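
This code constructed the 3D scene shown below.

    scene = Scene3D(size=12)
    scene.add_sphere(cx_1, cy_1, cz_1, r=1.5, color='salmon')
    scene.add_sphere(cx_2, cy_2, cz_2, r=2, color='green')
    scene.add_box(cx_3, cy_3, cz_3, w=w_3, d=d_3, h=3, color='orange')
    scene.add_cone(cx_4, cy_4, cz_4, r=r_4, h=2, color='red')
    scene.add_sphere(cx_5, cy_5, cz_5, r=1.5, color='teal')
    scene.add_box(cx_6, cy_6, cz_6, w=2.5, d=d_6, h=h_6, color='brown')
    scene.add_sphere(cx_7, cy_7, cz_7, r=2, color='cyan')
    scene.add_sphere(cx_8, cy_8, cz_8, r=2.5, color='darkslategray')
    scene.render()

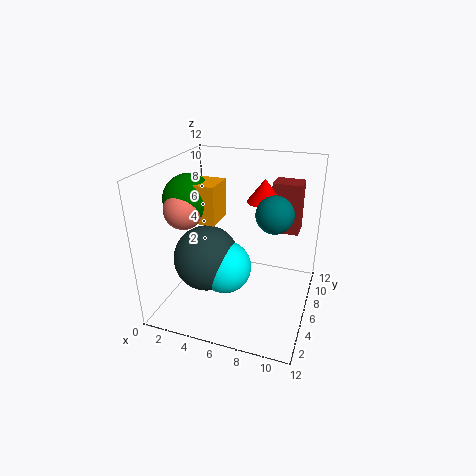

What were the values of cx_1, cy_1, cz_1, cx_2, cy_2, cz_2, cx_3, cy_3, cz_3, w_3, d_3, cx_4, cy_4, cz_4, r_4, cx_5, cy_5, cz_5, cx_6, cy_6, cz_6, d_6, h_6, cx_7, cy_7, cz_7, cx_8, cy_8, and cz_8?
cx_1 = 2.5; cy_1 = 3.5; cz_1 = 9; cx_2 = 2.5; cy_2 = 4.5; cz_2 = 9.5; cx_3 = 2.5; cy_3 = 3.5; cz_3 = 8; w_3 = 2.5; d_3 = 2.5; cx_4 = 7.5; cy_4 = 8.5; cz_4 = 8.5; r_4 = 1.5; cx_5 = 9; cy_5 = 6; cz_5 = 8.5; cx_6 = 8; cy_6 = 9; cz_6 = 5.5; d_6 = 2; h_6 = 4.5; cx_7 = 6; cy_7 = 3; cz_7 = 5; cx_8 = 4.5; cy_8 = 3; cz_8 = 5.5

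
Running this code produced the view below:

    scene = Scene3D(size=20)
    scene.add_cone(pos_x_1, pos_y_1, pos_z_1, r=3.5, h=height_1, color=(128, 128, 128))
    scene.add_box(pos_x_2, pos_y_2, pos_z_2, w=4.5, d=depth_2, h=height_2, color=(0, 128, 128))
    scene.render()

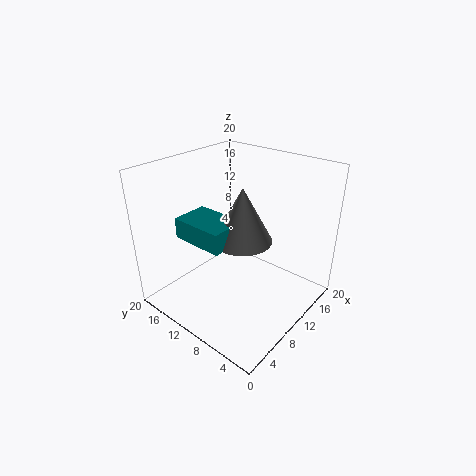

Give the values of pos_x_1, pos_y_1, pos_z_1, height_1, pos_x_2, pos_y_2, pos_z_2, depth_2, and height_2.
pos_x_1 = 6; pos_y_1 = 6; pos_z_1 = 13; height_1 = 6.5; pos_x_2 = 1.5; pos_y_2 = 6; pos_z_2 = 13; depth_2 = 6.5; height_2 = 2.5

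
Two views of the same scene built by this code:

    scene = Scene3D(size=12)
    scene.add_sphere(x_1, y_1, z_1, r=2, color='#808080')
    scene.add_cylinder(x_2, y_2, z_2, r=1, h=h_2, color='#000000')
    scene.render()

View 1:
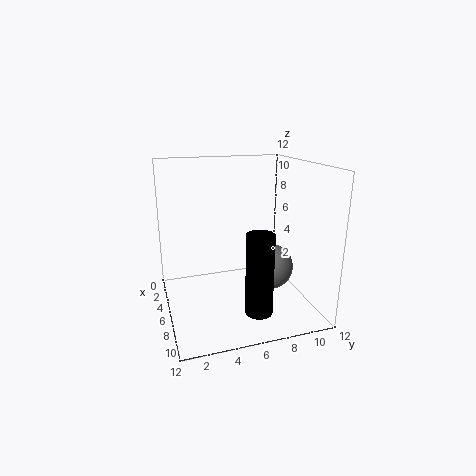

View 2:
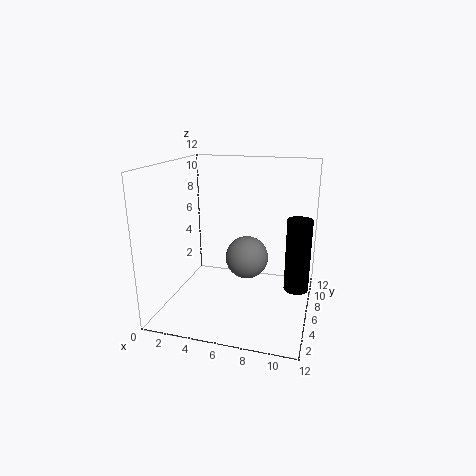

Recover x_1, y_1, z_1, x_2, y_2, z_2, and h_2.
x_1 = 6
y_1 = 9
z_1 = 3
x_2 = 11
y_2 = 6
z_2 = 2
h_2 = 6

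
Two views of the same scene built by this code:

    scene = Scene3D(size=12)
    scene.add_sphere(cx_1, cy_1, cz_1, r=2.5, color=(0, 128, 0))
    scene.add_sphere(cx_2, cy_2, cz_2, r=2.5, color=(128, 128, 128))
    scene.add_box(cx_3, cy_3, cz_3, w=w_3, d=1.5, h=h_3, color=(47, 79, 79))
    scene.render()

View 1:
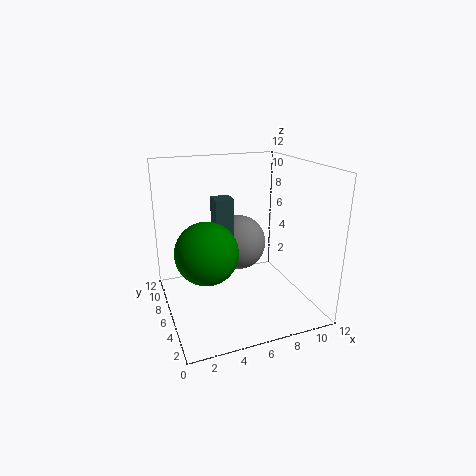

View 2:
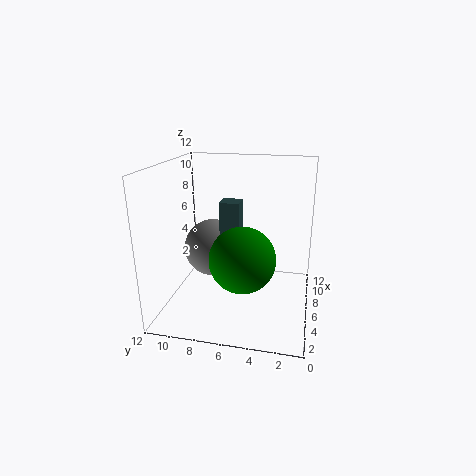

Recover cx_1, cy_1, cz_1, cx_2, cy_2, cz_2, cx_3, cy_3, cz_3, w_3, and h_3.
cx_1 = 3
cy_1 = 5
cz_1 = 5.5
cx_2 = 7
cy_2 = 8.5
cz_2 = 4.5
cx_3 = 4
cy_3 = 5.5
cz_3 = 6
w_3 = 1.5
h_3 = 3.5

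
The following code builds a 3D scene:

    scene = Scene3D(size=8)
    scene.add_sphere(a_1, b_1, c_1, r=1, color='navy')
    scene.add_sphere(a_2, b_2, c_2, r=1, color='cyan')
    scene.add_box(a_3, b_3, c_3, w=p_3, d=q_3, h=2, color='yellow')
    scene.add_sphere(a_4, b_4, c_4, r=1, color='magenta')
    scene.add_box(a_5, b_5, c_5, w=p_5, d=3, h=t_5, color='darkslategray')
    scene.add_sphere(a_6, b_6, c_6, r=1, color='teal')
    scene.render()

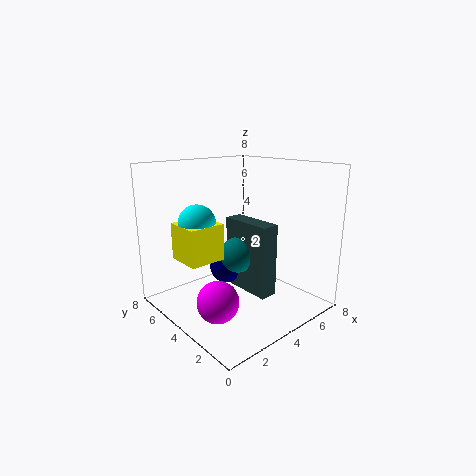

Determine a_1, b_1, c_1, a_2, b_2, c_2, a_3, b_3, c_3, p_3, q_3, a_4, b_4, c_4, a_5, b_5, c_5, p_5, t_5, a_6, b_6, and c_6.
a_1 = 4; b_1 = 5; c_1 = 2; a_2 = 2; b_2 = 5; c_2 = 5; a_3 = 1; b_3 = 4; c_3 = 3; p_3 = 2; q_3 = 2; a_4 = 1; b_4 = 2; c_4 = 2; a_5 = 4; b_5 = 2; c_5 = 1; p_5 = 1; t_5 = 4; a_6 = 4; b_6 = 4; c_6 = 3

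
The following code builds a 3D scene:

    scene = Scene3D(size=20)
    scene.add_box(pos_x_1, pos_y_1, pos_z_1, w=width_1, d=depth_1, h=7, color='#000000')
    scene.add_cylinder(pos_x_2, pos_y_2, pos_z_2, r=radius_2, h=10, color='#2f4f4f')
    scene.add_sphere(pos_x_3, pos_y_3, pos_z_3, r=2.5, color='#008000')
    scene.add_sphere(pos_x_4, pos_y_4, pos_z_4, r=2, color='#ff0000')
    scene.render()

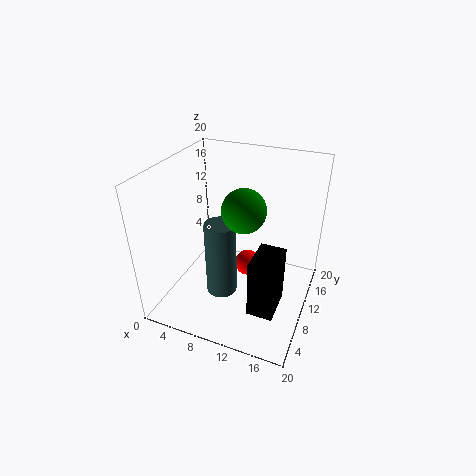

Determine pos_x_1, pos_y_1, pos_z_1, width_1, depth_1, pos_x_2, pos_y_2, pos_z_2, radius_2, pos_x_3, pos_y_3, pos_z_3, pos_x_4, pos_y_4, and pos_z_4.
pos_x_1 = 15
pos_y_1 = 0.5
pos_z_1 = 6.5
width_1 = 3
depth_1 = 4.5
pos_x_2 = 9.5
pos_y_2 = 5.5
pos_z_2 = 4.5
radius_2 = 2
pos_x_3 = 13
pos_y_3 = 4.5
pos_z_3 = 17.5
pos_x_4 = 10
pos_y_4 = 14
pos_z_4 = 3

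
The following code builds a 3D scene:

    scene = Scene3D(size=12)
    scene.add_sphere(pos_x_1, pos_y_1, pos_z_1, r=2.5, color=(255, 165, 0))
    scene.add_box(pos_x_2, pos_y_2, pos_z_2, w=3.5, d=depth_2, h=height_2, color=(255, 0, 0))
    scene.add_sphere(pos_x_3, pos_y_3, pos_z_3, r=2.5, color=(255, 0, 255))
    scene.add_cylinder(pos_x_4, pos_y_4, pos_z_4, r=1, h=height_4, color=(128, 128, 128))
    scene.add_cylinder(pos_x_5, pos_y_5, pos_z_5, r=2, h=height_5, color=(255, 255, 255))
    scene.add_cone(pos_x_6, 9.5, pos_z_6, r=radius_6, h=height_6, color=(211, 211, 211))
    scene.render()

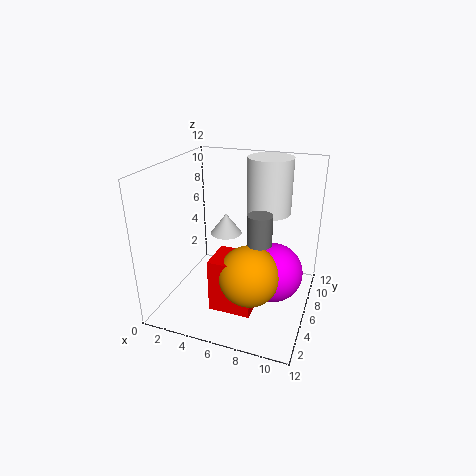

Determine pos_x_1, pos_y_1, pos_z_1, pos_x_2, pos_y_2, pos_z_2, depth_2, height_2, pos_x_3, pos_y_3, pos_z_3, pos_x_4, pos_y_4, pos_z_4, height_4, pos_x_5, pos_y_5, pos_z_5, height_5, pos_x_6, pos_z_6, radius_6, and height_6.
pos_x_1 = 7.5, pos_y_1 = 4.5, pos_z_1 = 3.5, pos_x_2 = 4.5, pos_y_2 = 3, pos_z_2 = 0.5, depth_2 = 3, height_2 = 4.5, pos_x_3 = 9, pos_y_3 = 6.5, pos_z_3 = 3, pos_x_4 = 8, pos_y_4 = 5.5, pos_z_4 = 6, height_4 = 2.5, pos_x_5 = 7.5, pos_y_5 = 10, pos_z_5 = 7, height_5 = 5, pos_x_6 = 3.5, pos_z_6 = 4.5, radius_6 = 1.5, height_6 = 2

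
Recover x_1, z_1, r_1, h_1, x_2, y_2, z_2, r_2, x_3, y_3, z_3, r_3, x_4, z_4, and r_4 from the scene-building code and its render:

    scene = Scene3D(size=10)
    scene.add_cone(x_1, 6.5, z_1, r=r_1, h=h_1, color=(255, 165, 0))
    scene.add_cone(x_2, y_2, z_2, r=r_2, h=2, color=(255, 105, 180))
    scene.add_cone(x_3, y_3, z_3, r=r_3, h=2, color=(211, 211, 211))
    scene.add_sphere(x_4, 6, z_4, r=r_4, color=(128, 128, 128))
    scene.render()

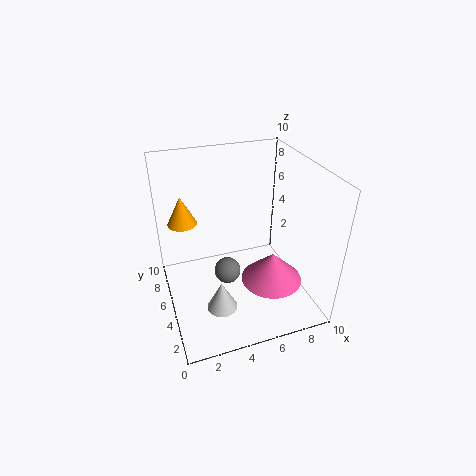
x_1 = 1.5; z_1 = 6; r_1 = 1; h_1 = 2; x_2 = 6.5; y_2 = 2.5; z_2 = 3; r_2 = 2; x_3 = 3; y_3 = 2.5; z_3 = 1.5; r_3 = 1; x_4 = 4.5; z_4 = 1.5; r_4 = 1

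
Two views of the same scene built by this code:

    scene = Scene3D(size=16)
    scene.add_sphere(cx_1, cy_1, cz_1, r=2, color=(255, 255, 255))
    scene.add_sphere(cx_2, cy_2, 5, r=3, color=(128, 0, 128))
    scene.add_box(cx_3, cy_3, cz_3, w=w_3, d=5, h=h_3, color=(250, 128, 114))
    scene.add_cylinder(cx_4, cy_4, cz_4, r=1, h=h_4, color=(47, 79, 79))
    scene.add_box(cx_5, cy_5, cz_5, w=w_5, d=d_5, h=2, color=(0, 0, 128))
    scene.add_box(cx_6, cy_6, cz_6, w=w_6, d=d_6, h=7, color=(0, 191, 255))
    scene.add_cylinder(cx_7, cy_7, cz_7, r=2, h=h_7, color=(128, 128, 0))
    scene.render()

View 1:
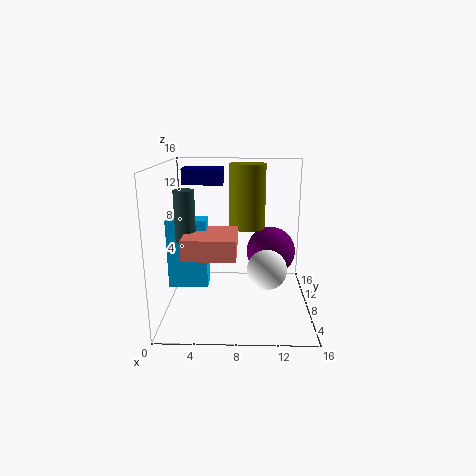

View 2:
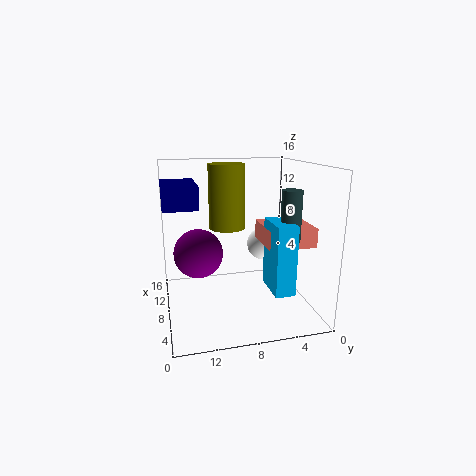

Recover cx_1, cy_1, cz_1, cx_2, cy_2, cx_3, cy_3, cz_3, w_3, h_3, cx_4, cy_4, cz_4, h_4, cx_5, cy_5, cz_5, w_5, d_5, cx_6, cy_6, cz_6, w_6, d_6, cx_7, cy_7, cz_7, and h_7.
cx_1 = 11, cy_1 = 4, cz_1 = 6, cx_2 = 12, cy_2 = 12, cx_3 = 3, cy_3 = 1, cz_3 = 8, w_3 = 5, h_3 = 2, cx_4 = 3, cy_4 = 4, cz_4 = 9, h_4 = 5, cx_5 = 1, cy_5 = 13, cz_5 = 13, w_5 = 5, d_5 = 3, cx_6 = 1, cy_6 = 4, cz_6 = 4, w_6 = 4, d_6 = 2, cx_7 = 9, cy_7 = 9, cz_7 = 9, h_7 = 7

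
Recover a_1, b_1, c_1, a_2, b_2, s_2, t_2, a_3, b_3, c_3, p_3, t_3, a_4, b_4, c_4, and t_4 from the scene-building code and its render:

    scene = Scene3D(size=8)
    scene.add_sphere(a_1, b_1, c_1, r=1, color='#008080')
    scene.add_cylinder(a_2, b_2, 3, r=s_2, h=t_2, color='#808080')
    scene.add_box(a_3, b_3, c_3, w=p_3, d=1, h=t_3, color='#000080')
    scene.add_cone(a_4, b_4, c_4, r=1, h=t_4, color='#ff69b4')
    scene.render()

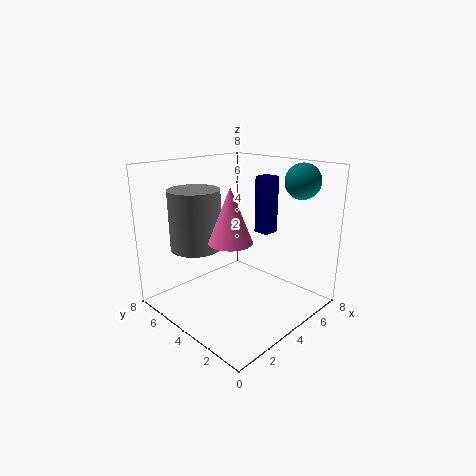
a_1 = 7; b_1 = 2; c_1 = 7; a_2 = 3; b_2 = 6.5; s_2 = 1.5; t_2 = 3.5; a_3 = 6.5; b_3 = 4; c_3 = 3.5; p_3 = 1; t_3 = 3.5; a_4 = 1.5; b_4 = 2; c_4 = 5; t_4 = 2.5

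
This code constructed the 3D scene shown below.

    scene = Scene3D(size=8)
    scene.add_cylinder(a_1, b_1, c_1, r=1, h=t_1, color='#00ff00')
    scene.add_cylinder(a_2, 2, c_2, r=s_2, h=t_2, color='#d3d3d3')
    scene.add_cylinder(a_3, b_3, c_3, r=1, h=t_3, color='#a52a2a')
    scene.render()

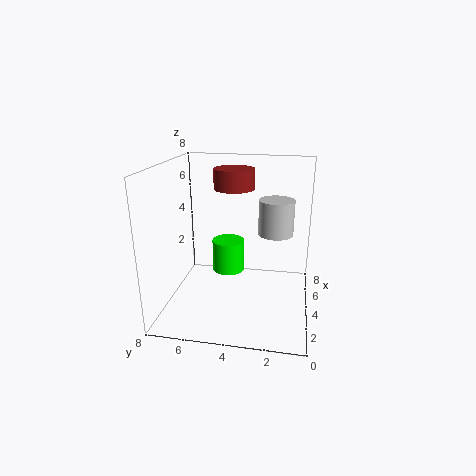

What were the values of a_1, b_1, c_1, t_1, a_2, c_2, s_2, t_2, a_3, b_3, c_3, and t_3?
a_1 = 6
b_1 = 5
c_1 = 1
t_1 = 2
a_2 = 5
c_2 = 4
s_2 = 1
t_2 = 2
a_3 = 3
b_3 = 4
c_3 = 7
t_3 = 1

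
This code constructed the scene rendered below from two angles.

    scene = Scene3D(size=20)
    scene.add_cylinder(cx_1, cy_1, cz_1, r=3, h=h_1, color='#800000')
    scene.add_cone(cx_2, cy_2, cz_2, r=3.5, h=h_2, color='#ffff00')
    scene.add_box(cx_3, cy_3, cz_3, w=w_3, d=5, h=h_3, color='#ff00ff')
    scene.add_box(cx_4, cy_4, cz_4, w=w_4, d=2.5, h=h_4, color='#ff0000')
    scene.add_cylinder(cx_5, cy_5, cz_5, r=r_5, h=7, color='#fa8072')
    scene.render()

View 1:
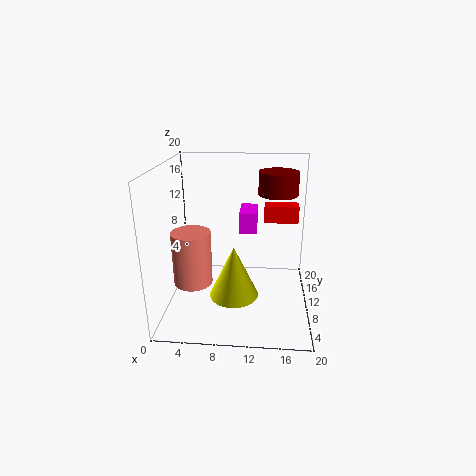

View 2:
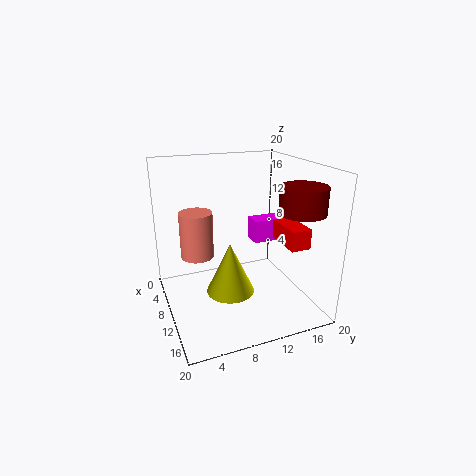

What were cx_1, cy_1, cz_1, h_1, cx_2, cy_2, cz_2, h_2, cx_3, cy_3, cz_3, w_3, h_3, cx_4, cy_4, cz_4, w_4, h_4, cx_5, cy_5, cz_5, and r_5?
cx_1 = 15.5, cy_1 = 16.5, cz_1 = 14.5, h_1 = 3.5, cx_2 = 9.5, cy_2 = 9, cz_2 = 1.5, h_2 = 7.5, cx_3 = 10, cy_3 = 11.5, cz_3 = 10, w_3 = 2.5, h_3 = 3, cx_4 = 13.5, cy_4 = 13.5, cz_4 = 11, w_4 = 5, h_4 = 2.5, cx_5 = 4.5, cy_5 = 5.5, cz_5 = 5.5, r_5 = 2.5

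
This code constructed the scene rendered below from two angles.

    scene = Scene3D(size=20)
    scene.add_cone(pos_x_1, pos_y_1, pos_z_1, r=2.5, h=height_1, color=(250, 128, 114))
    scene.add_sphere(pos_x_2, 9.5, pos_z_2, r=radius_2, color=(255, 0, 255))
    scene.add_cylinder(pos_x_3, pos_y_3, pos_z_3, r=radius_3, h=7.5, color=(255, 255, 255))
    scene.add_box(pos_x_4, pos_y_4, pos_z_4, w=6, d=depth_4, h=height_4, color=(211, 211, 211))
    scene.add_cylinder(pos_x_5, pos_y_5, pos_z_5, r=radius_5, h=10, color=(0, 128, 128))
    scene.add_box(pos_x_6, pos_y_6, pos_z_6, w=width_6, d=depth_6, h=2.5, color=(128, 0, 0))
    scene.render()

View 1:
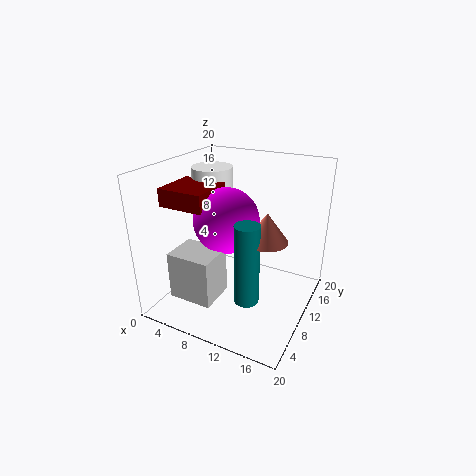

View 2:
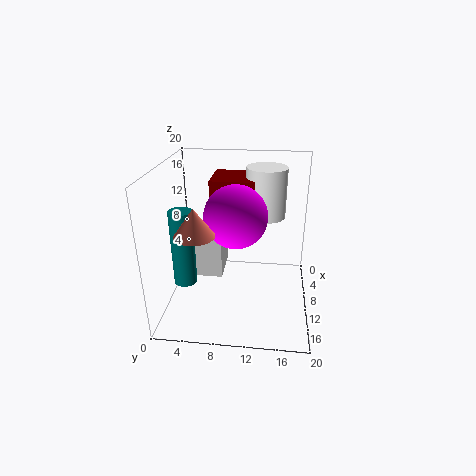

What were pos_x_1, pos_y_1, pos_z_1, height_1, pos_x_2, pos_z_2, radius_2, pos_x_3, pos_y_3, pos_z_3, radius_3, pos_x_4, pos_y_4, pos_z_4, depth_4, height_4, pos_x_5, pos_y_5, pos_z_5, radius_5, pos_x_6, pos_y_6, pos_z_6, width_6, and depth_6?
pos_x_1 = 16
pos_y_1 = 5.5
pos_z_1 = 13
height_1 = 3.5
pos_x_2 = 8.5
pos_z_2 = 12.5
radius_2 = 4.5
pos_x_3 = 4
pos_y_3 = 13.5
pos_z_3 = 11
radius_3 = 3
pos_x_4 = 3.5
pos_y_4 = 2.5
pos_z_4 = 3
depth_4 = 5
height_4 = 6.5
pos_x_5 = 14.5
pos_y_5 = 3.5
pos_z_5 = 5.5
radius_5 = 1.5
pos_x_6 = 0.5
pos_y_6 = 5.5
pos_z_6 = 14.5
width_6 = 6.5
depth_6 = 6.5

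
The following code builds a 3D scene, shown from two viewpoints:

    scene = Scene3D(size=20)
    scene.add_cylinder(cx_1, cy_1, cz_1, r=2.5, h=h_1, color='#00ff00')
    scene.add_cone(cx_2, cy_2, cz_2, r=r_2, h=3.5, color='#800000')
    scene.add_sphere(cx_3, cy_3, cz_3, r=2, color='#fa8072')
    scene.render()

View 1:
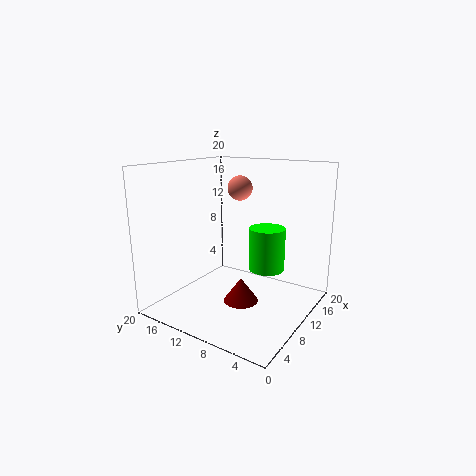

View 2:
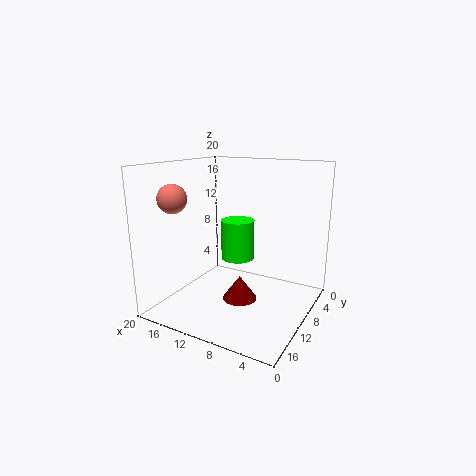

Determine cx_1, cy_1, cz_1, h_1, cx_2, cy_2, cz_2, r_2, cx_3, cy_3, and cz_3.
cx_1 = 12, cy_1 = 6.5, cz_1 = 5.5, h_1 = 6, cx_2 = 10, cy_2 = 9.5, cz_2 = 0.5, r_2 = 2.5, cx_3 = 17.5, cy_3 = 14.5, cz_3 = 15.5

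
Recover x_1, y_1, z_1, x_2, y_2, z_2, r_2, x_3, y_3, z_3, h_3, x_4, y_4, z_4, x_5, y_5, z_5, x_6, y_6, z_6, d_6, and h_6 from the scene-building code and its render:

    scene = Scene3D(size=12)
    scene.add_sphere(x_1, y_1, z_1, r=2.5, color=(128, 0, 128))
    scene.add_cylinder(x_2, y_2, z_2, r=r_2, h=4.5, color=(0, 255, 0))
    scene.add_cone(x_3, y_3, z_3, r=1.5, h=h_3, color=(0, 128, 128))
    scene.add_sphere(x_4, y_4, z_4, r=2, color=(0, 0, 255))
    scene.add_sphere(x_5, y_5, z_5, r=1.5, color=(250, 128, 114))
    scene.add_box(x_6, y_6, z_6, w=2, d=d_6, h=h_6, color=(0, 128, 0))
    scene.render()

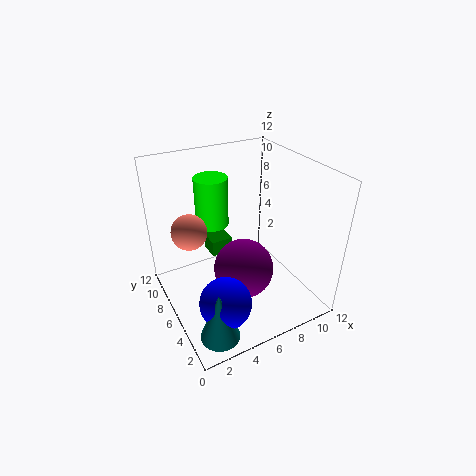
x_1 = 6, y_1 = 5, z_1 = 3.5, x_2 = 5.5, y_2 = 10, z_2 = 5.5, r_2 = 1.5, x_3 = 2, y_3 = 1.5, z_3 = 1, h_3 = 4, x_4 = 3, y_4 = 2.5, z_4 = 3, x_5 = 2.5, y_5 = 8, z_5 = 6.5, x_6 = 5, y_6 = 9, z_6 = 2.5, d_6 = 2, h_6 = 1.5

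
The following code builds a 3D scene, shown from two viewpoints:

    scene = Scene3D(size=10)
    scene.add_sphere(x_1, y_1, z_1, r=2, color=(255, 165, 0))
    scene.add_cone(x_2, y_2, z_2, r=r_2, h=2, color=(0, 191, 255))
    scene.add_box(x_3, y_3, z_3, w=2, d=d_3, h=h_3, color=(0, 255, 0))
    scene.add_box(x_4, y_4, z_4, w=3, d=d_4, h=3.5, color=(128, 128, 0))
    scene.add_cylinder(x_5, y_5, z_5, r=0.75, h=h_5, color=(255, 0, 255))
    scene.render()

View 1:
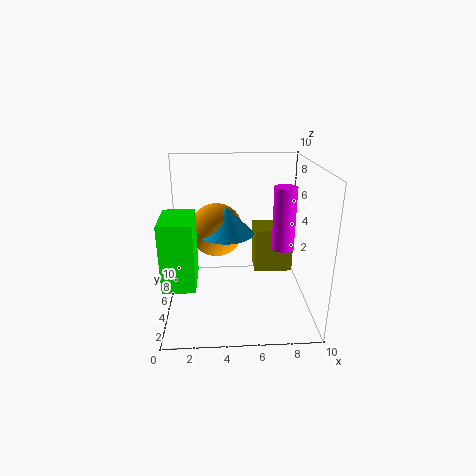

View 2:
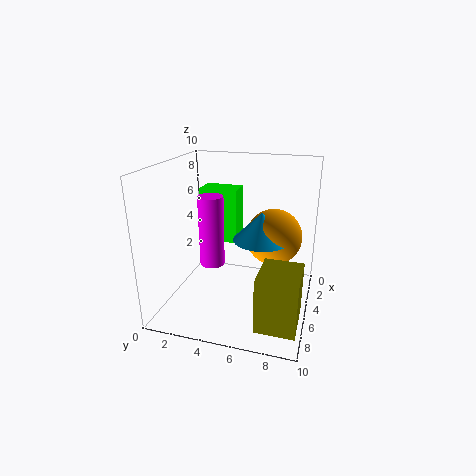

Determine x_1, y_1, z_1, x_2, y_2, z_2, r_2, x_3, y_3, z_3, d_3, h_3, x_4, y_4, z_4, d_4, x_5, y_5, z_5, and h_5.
x_1 = 3.5, y_1 = 7.25, z_1 = 4.75, x_2 = 4.25, y_2 = 6.5, z_2 = 4.75, r_2 = 2, x_3 = 0.25, y_3 = 1, z_3 = 3.25, d_3 = 3, h_3 = 4.25, x_4 = 6.5, y_4 = 7.25, z_4 = 1, d_4 = 2.5, x_5 = 8, y_5 = 4.25, z_5 = 4.5, h_5 = 4.25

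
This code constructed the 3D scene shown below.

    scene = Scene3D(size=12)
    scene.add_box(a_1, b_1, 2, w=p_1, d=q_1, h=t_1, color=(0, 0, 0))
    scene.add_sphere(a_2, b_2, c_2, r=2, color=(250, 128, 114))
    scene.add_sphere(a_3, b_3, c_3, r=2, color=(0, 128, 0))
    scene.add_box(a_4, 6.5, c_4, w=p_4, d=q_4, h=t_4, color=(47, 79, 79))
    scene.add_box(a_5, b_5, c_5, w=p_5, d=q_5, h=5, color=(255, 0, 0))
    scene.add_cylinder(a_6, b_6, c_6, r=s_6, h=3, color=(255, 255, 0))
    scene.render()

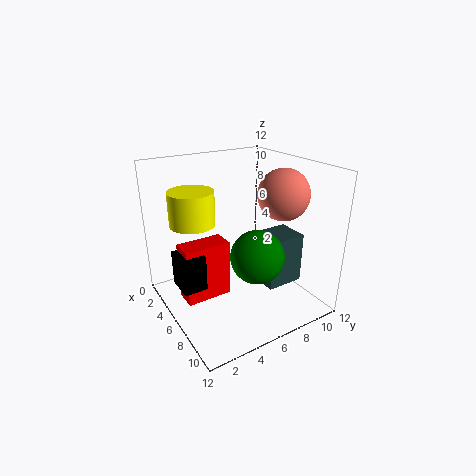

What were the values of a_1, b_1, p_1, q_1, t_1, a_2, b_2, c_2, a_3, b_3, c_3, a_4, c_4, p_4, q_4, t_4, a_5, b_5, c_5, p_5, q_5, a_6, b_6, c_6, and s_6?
a_1 = 3.5
b_1 = 1
p_1 = 2.5
q_1 = 2
t_1 = 3
a_2 = 8.5
b_2 = 8.5
c_2 = 10
a_3 = 9.5
b_3 = 5.5
c_3 = 6
a_4 = 7.5
c_4 = 3
p_4 = 2.5
q_4 = 3
t_4 = 4
a_5 = 3.5
b_5 = 1.5
c_5 = 0.5
p_5 = 2
q_5 = 4
a_6 = 2.5
b_6 = 3.5
c_6 = 6.5
s_6 = 2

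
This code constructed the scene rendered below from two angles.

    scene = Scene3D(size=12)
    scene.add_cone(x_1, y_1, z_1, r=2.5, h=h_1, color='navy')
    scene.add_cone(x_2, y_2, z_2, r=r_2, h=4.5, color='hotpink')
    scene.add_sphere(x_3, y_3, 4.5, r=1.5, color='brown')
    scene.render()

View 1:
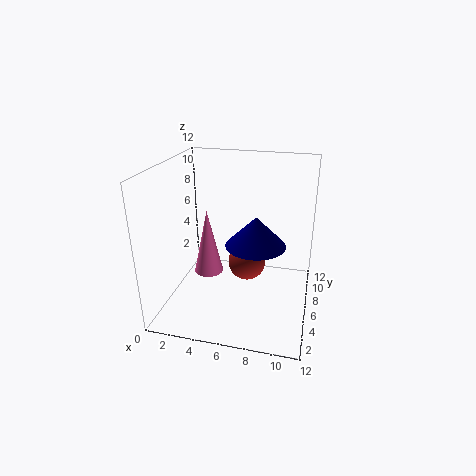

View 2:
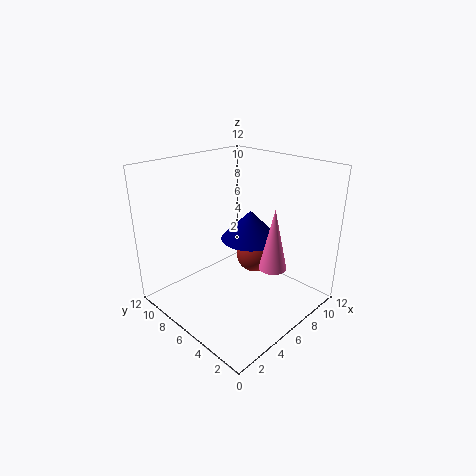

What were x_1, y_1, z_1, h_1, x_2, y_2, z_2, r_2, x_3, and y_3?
x_1 = 7.5
y_1 = 6
z_1 = 5.5
h_1 = 2.5
x_2 = 5
y_2 = 1.5
z_2 = 5.5
r_2 = 1
x_3 = 7
y_3 = 5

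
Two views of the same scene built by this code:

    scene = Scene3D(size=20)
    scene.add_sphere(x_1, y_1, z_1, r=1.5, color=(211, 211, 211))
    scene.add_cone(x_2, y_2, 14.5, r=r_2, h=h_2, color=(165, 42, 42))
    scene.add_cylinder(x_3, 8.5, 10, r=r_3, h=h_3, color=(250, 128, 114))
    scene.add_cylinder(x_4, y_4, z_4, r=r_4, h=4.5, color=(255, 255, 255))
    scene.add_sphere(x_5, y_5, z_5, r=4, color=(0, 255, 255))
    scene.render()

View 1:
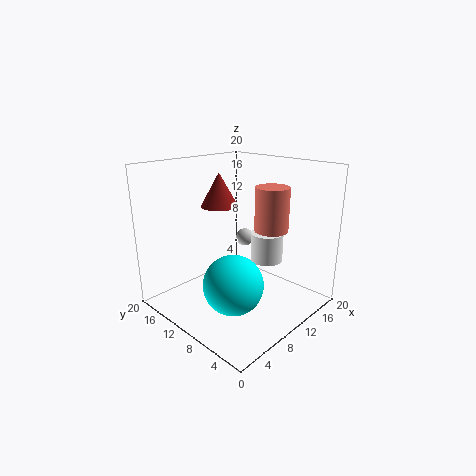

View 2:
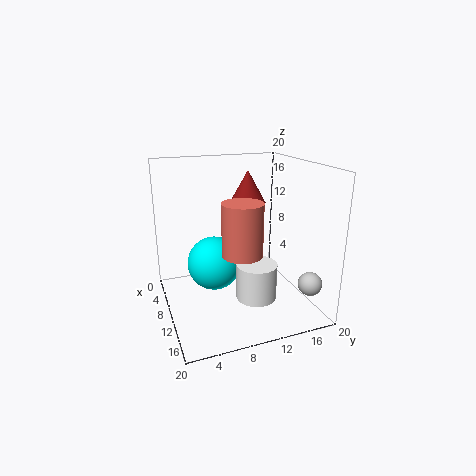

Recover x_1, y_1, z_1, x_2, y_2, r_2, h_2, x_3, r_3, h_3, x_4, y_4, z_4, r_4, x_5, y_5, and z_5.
x_1 = 18.5
y_1 = 16.5
z_1 = 6
x_2 = 8.5
y_2 = 12
r_2 = 2.5
h_2 = 4.5
x_3 = 15.5
r_3 = 2.5
h_3 = 6.5
x_4 = 16.5
y_4 = 10
z_4 = 4.5
r_4 = 2.5
x_5 = 6.5
y_5 = 7.5
z_5 = 5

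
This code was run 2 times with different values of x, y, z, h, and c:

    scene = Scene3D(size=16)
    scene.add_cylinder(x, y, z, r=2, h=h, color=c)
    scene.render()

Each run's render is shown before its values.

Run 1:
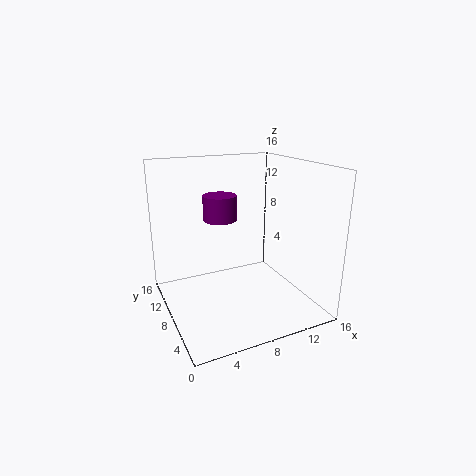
x = 7.5
y = 12
z = 9
h = 3
c = 'purple'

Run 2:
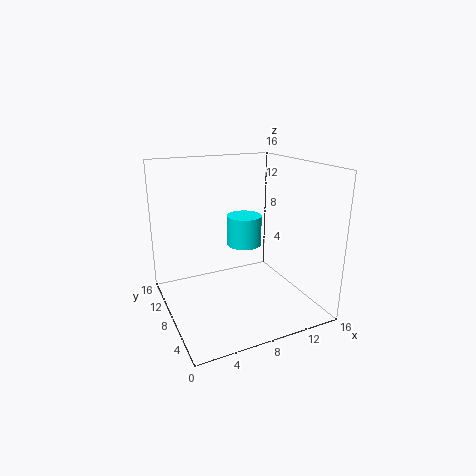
x = 9.5
y = 9.5
z = 6.5
h = 3.5
c = 'cyan'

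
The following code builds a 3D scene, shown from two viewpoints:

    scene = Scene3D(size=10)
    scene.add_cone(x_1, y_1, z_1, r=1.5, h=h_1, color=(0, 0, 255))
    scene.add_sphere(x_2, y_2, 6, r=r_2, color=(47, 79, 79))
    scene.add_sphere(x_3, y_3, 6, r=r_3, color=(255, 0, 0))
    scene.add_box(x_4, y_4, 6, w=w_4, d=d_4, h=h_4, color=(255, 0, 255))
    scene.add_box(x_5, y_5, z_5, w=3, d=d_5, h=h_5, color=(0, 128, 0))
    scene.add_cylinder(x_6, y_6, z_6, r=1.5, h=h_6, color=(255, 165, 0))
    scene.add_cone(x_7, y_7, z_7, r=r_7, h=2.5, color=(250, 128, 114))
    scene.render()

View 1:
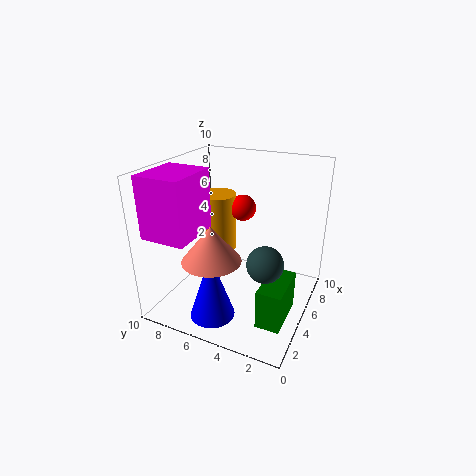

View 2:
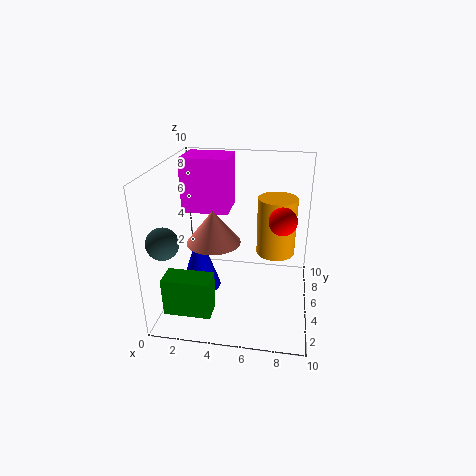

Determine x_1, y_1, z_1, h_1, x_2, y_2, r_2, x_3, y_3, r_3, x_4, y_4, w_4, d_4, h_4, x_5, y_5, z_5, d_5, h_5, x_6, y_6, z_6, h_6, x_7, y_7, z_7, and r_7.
x_1 = 2; y_1 = 5.5; z_1 = 0.5; h_1 = 4.5; x_2 = 1; y_2 = 1.5; r_2 = 1; x_3 = 8; y_3 = 6; r_3 = 1; x_4 = 0.5; y_4 = 6.5; w_4 = 3.5; d_4 = 3; h_4 = 4; x_5 = 1; y_5 = 0.5; z_5 = 1.5; d_5 = 1.5; h_5 = 2.5; x_6 = 7.5; y_6 = 8; z_6 = 2.5; h_6 = 4.5; x_7 = 3; y_7 = 6; z_7 = 4; r_7 = 2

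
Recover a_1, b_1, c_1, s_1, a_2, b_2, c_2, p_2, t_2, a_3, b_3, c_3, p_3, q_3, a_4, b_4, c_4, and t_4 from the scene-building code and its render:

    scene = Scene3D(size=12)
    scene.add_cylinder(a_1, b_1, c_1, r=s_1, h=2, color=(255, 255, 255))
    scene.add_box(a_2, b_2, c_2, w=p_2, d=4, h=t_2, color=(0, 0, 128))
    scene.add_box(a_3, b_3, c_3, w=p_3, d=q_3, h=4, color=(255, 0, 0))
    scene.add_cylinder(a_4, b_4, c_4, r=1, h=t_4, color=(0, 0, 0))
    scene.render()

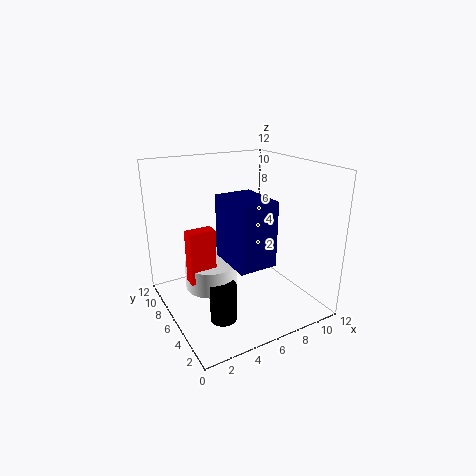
a_1 = 3; b_1 = 5; c_1 = 3; s_1 = 2; a_2 = 4; b_2 = 2; c_2 = 5; p_2 = 3; t_2 = 5; a_3 = 1; b_3 = 4; c_3 = 4; p_3 = 2; q_3 = 1; a_4 = 3; b_4 = 3; c_4 = 1; t_4 = 3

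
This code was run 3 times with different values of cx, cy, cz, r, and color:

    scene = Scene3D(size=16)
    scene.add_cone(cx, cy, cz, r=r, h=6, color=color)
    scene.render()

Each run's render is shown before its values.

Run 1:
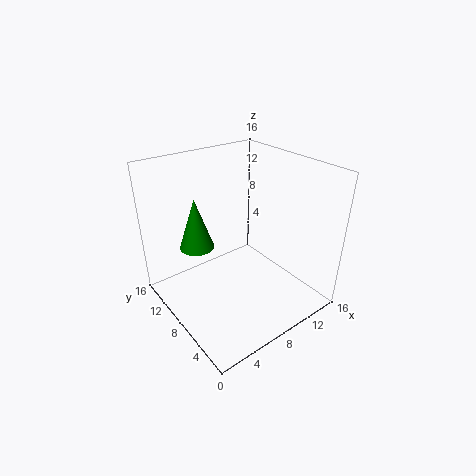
cx = 5; cy = 12; cz = 6; r = 2; color = 'green'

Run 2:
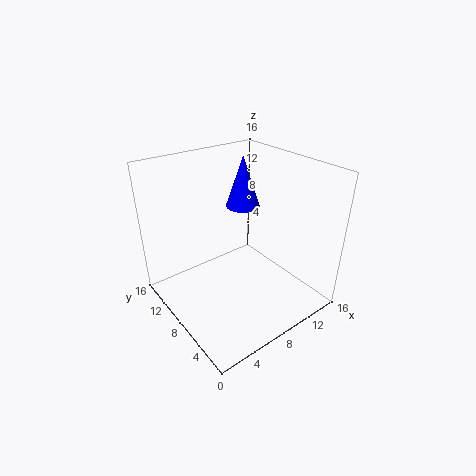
cx = 11; cy = 11; cz = 10; r = 2; color = 'blue'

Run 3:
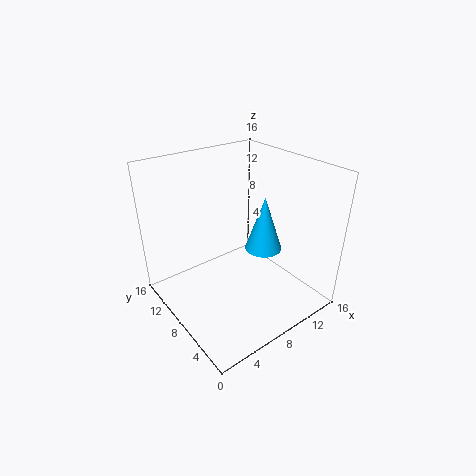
cx = 10; cy = 6; cz = 7; r = 2; color = 'deepskyblue'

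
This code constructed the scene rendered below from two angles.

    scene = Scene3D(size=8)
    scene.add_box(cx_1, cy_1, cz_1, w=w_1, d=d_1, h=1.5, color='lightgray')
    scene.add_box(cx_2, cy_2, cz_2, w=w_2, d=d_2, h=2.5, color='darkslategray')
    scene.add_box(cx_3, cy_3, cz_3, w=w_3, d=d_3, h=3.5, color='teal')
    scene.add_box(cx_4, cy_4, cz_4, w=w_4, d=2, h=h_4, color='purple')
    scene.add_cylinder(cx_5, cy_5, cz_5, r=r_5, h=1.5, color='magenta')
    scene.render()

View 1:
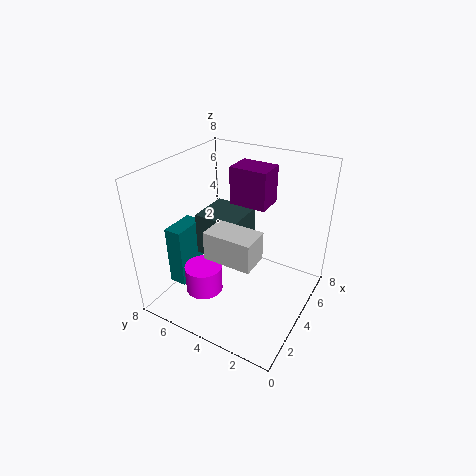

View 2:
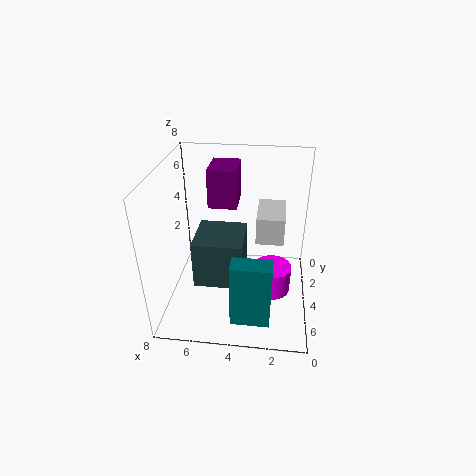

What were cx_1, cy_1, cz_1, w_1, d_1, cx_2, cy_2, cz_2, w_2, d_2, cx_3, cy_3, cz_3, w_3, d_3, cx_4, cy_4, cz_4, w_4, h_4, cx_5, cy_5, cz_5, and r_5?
cx_1 = 1.5; cy_1 = 2; cz_1 = 4; w_1 = 1.5; d_1 = 2.5; cx_2 = 3.5; cy_2 = 4; cz_2 = 2.5; w_2 = 2.5; d_2 = 2.5; cx_3 = 2; cy_3 = 6.5; cz_3 = 1; w_3 = 2; d_3 = 1; cx_4 = 4; cy_4 = 2.5; cz_4 = 6; w_4 = 1.5; h_4 = 2; cx_5 = 2; cy_5 = 5; cz_5 = 1.5; r_5 = 1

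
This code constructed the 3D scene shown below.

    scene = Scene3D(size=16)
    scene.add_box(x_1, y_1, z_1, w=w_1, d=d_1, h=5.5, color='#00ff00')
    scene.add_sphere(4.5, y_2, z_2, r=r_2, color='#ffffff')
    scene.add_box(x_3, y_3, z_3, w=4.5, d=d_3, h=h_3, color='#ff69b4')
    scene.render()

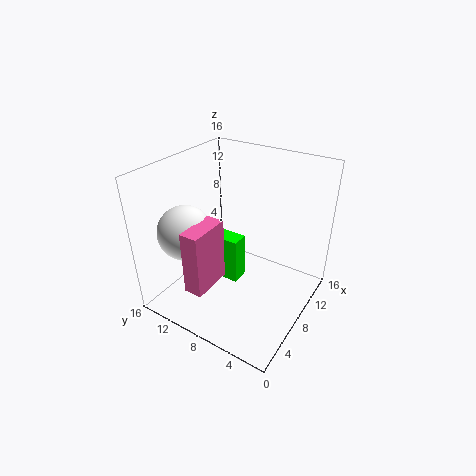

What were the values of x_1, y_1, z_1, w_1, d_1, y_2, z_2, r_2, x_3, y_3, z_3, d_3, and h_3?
x_1 = 7.5, y_1 = 8, z_1 = 2, w_1 = 2, d_1 = 4.5, y_2 = 12.5, z_2 = 9, r_2 = 3, x_3 = 1.5, y_3 = 8.5, z_3 = 4, d_3 = 2, h_3 = 7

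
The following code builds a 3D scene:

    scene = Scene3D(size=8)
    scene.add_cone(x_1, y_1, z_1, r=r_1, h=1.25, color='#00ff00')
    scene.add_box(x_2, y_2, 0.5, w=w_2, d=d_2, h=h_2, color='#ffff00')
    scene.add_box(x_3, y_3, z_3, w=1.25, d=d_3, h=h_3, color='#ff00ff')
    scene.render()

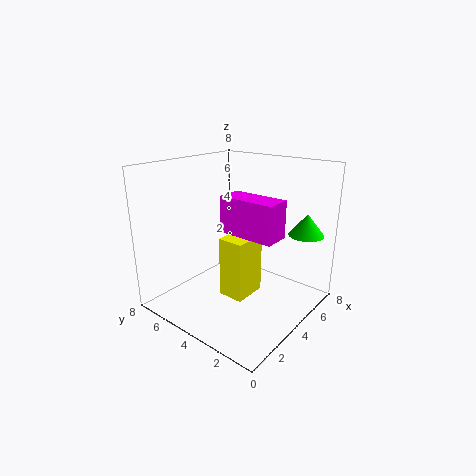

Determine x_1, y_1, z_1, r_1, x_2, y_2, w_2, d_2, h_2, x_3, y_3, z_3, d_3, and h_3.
x_1 = 6.75, y_1 = 1.25, z_1 = 4, r_1 = 1, x_2 = 3.25, y_2 = 3.25, w_2 = 2, d_2 = 1.5, h_2 = 3.5, x_3 = 1.75, y_3 = 0.5, z_3 = 5.25, d_3 = 2.75, h_3 = 1.75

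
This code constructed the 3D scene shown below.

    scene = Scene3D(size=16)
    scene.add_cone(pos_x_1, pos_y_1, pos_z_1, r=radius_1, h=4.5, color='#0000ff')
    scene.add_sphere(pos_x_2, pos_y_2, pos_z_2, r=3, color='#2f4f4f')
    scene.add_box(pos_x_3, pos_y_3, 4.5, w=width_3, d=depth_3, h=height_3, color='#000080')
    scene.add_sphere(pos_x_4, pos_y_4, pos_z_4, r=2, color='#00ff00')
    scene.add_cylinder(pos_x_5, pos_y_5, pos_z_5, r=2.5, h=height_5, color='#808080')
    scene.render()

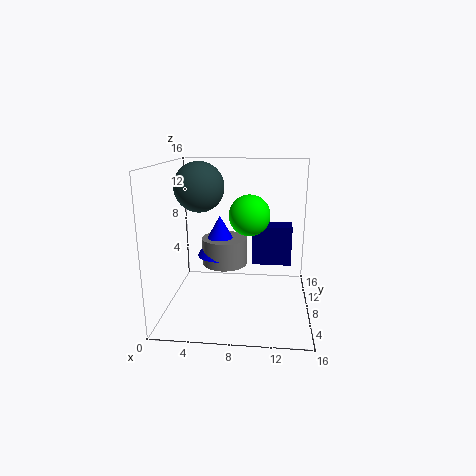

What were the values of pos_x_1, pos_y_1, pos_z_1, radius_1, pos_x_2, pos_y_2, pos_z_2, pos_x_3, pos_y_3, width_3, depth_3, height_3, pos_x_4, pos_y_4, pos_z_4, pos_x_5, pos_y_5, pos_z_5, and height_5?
pos_x_1 = 6; pos_y_1 = 8; pos_z_1 = 6; radius_1 = 2.5; pos_x_2 = 3; pos_y_2 = 11.5; pos_z_2 = 13; pos_x_3 = 9.5; pos_y_3 = 9; width_3 = 4.5; depth_3 = 2.5; height_3 = 4.5; pos_x_4 = 9.5; pos_y_4 = 4.5; pos_z_4 = 11.5; pos_x_5 = 6.5; pos_y_5 = 8; pos_z_5 = 5; height_5 = 3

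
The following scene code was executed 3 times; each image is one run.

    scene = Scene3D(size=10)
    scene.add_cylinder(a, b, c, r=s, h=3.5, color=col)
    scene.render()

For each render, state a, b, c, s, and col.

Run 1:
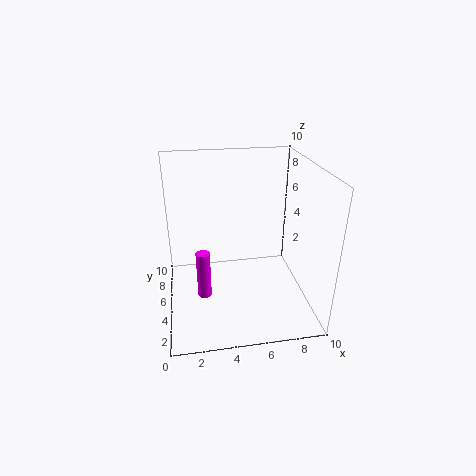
a = 2.5; b = 5; c = 0.5; s = 0.5; col = 'magenta'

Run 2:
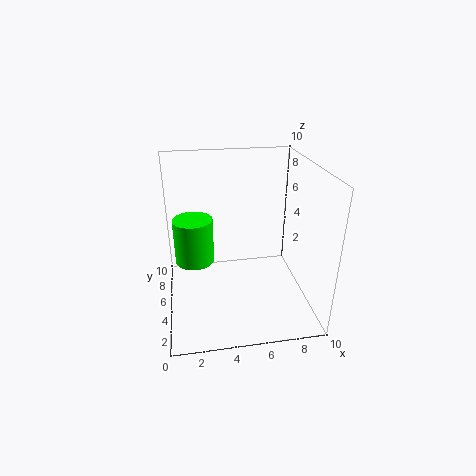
a = 2; b = 7.5; c = 2; s = 1.5; col = 'lime'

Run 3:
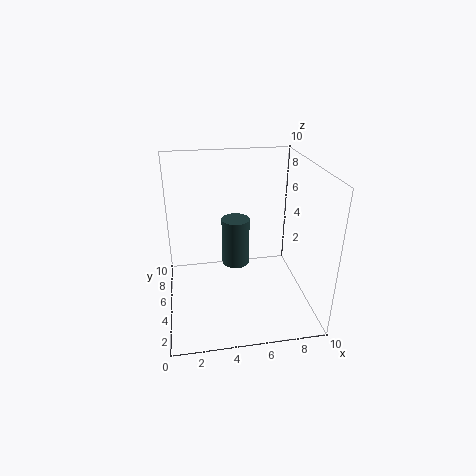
a = 5; b = 6; c = 2.5; s = 1; col = 'darkslategray'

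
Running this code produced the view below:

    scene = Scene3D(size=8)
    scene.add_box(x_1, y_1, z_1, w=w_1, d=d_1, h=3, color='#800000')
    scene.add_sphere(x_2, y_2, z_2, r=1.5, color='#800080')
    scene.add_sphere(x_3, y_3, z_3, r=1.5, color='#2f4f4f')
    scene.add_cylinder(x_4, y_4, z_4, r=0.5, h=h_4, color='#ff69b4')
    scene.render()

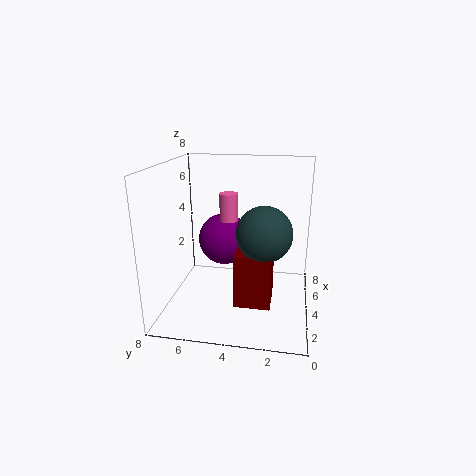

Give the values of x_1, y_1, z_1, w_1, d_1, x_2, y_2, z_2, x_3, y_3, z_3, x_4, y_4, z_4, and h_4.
x_1 = 2.5
y_1 = 2
z_1 = 0.5
w_1 = 2
d_1 = 2
x_2 = 5
y_2 = 5
z_2 = 3.5
x_3 = 3.5
y_3 = 2.5
z_3 = 4.5
x_4 = 4
y_4 = 4.5
z_4 = 5
h_4 = 1.5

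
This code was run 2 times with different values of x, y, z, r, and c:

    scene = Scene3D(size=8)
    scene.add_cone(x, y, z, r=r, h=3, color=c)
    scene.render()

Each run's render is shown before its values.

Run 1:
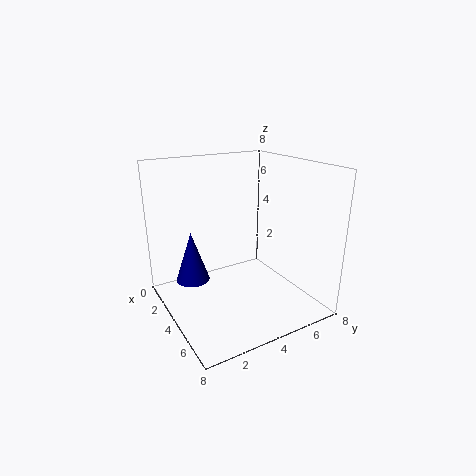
x = 2; y = 2; z = 1; r = 1; c = 'navy'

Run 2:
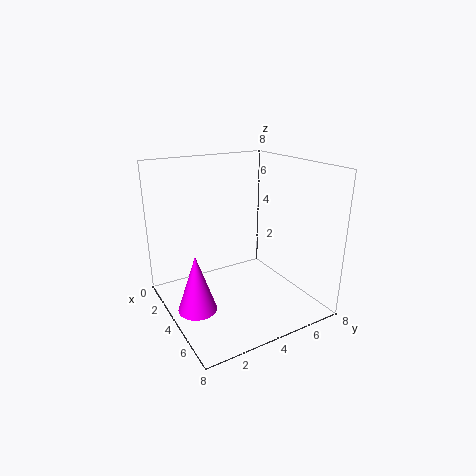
x = 5; y = 1; z = 1; r = 1; c = 'magenta'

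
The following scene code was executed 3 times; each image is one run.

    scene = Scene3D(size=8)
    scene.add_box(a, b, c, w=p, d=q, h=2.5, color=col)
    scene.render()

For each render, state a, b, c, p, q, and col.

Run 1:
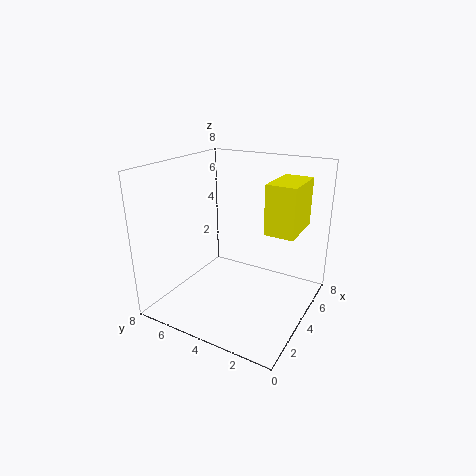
a = 3
b = 0.5
c = 5
p = 2.5
q = 1.5
col = 'yellow'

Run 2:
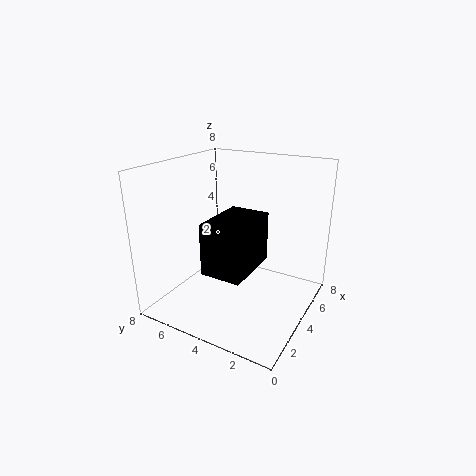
a = 0.5
b = 2
c = 3.5
p = 3
q = 2
col = 'black'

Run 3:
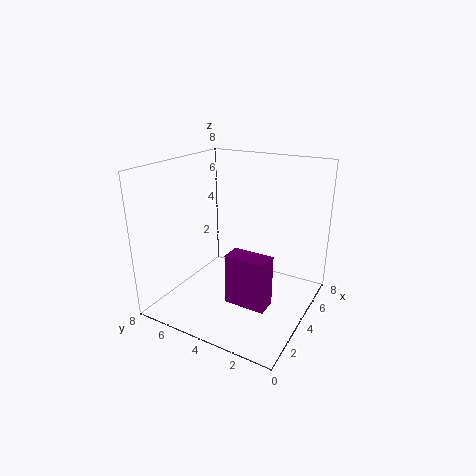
a = 1
b = 1
c = 2
p = 1
q = 2
col = 'purple'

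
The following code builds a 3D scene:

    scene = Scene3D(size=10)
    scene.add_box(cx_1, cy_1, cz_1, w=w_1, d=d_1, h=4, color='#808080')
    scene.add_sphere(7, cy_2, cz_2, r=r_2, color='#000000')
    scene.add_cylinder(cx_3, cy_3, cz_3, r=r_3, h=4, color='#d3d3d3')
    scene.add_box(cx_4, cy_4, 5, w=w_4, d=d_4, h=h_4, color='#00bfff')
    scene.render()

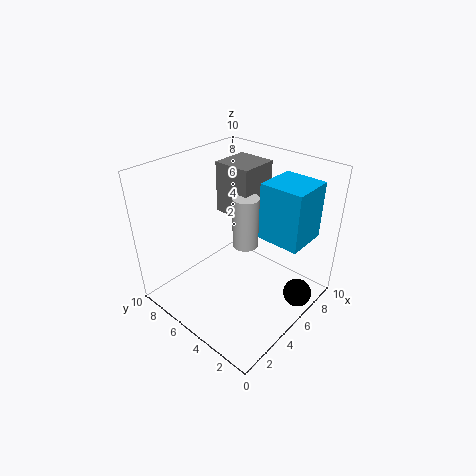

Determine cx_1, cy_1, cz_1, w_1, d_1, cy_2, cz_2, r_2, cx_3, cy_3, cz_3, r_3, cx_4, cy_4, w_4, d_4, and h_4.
cx_1 = 7
cy_1 = 6
cz_1 = 5
w_1 = 3
d_1 = 3
cy_2 = 1
cz_2 = 1
r_2 = 1
cx_3 = 7
cy_3 = 6
cz_3 = 3
r_3 = 1
cx_4 = 6
cy_4 = 1
w_4 = 3
d_4 = 3
h_4 = 4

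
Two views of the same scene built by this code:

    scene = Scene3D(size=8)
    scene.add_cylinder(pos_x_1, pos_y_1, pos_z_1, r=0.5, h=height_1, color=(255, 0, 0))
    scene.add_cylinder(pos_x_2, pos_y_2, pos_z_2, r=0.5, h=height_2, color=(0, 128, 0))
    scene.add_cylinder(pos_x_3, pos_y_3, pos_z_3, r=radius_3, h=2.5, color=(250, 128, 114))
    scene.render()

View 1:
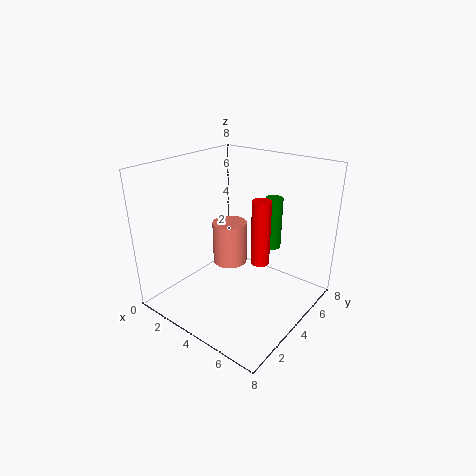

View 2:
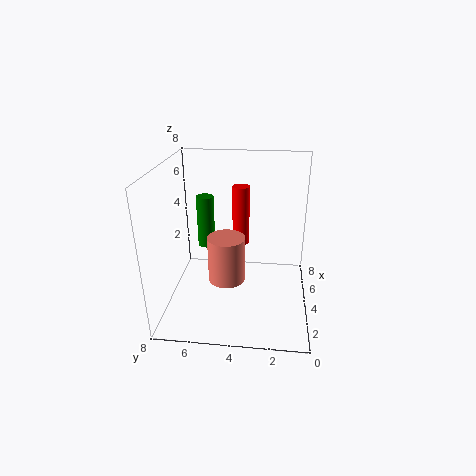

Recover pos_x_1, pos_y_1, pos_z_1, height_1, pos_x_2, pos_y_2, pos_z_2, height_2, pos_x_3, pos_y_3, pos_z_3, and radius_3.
pos_x_1 = 5.5; pos_y_1 = 4; pos_z_1 = 3; height_1 = 3.5; pos_x_2 = 5; pos_y_2 = 6; pos_z_2 = 3; height_2 = 3; pos_x_3 = 3; pos_y_3 = 4.5; pos_z_3 = 2; radius_3 = 1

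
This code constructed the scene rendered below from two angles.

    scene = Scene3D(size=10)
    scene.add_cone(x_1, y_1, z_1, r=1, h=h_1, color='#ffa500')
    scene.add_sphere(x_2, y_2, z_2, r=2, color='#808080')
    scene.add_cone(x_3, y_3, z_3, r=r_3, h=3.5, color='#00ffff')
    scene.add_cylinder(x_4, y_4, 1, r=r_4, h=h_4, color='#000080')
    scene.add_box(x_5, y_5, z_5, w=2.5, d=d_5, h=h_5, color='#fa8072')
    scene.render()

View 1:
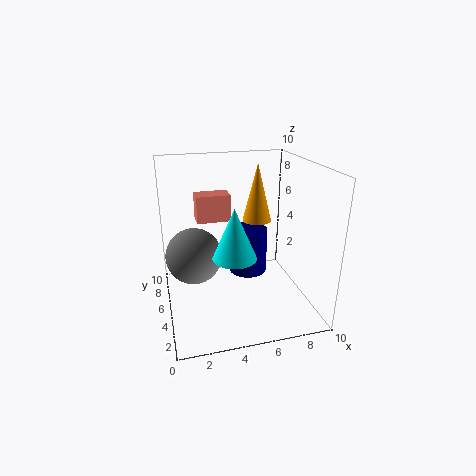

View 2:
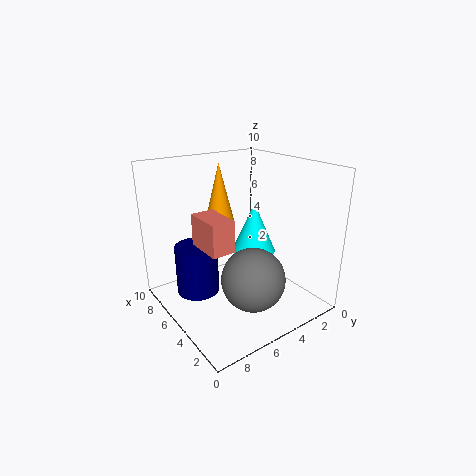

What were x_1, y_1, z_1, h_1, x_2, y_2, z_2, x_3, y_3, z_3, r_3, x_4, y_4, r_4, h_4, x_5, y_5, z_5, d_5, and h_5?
x_1 = 6.5
y_1 = 5.5
z_1 = 6
h_1 = 4
x_2 = 2
y_2 = 6
z_2 = 3.5
x_3 = 4.5
y_3 = 4
z_3 = 4
r_3 = 1.5
x_4 = 6.5
y_4 = 7.5
r_4 = 1.5
h_4 = 3.5
x_5 = 2.5
y_5 = 7
z_5 = 5.5
d_5 = 1.5
h_5 = 2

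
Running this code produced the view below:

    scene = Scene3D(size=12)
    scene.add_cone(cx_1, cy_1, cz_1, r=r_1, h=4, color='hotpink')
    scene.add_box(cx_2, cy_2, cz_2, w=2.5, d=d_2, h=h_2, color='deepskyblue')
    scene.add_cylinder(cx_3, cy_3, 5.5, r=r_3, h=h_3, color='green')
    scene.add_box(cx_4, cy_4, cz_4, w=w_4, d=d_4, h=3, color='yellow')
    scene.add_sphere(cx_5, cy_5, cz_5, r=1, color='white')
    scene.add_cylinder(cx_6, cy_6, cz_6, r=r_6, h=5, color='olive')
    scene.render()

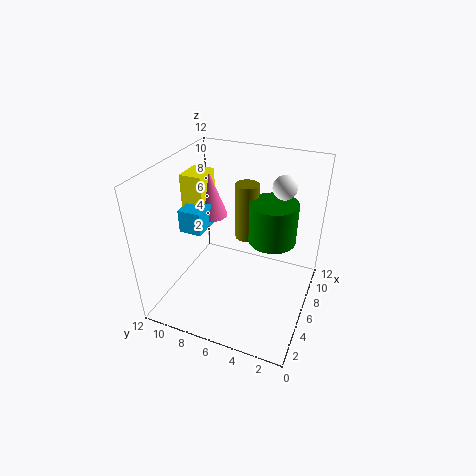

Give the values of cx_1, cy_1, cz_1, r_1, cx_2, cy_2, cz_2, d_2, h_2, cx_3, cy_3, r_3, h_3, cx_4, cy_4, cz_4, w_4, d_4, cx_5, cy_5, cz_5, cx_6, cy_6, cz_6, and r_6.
cx_1 = 8
cy_1 = 9.5
cz_1 = 6.5
r_1 = 1.5
cx_2 = 5
cy_2 = 9
cz_2 = 6
d_2 = 2
h_2 = 2
cx_3 = 7.5
cy_3 = 3.5
r_3 = 2
h_3 = 3.5
cx_4 = 6.5
cy_4 = 9.5
cz_4 = 7.5
w_4 = 2.5
d_4 = 2
cx_5 = 8.5
cy_5 = 3
cz_5 = 10
cx_6 = 8
cy_6 = 6
cz_6 = 5
r_6 = 1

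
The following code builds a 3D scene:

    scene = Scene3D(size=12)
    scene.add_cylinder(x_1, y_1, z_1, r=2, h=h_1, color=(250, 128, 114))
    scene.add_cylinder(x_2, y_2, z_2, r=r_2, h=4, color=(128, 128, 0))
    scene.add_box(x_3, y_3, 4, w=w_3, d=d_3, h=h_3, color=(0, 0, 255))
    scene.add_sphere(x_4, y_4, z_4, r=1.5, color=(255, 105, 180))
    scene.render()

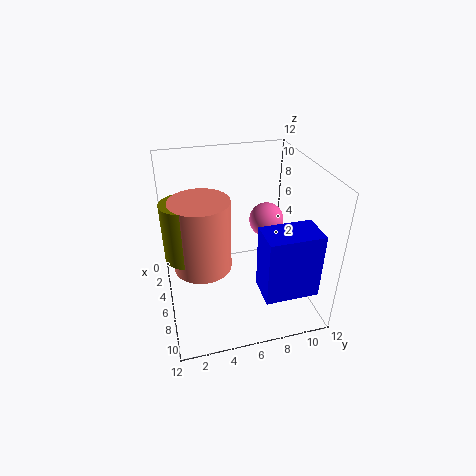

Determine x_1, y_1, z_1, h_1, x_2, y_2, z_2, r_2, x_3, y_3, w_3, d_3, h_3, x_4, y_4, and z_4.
x_1 = 9.5, y_1 = 2.5, z_1 = 6.5, h_1 = 5, x_2 = 9.5, y_2 = 1.5, z_2 = 7.5, r_2 = 1.5, x_3 = 9.5, y_3 = 6.5, w_3 = 2.5, d_3 = 4, h_3 = 5, x_4 = 4.5, y_4 = 9, z_4 = 6.5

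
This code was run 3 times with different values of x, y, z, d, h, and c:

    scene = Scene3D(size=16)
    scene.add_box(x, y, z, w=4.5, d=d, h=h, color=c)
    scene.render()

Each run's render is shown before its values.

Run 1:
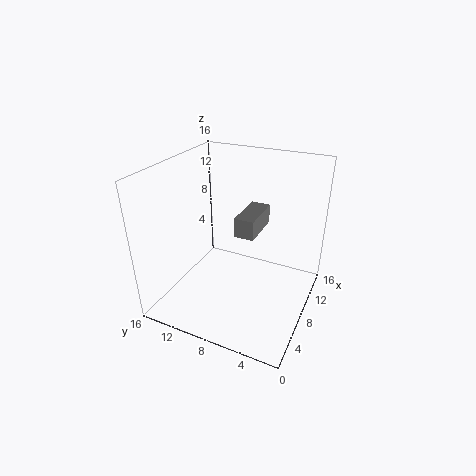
x = 5, y = 5, z = 10, d = 2, h = 2, c = 'gray'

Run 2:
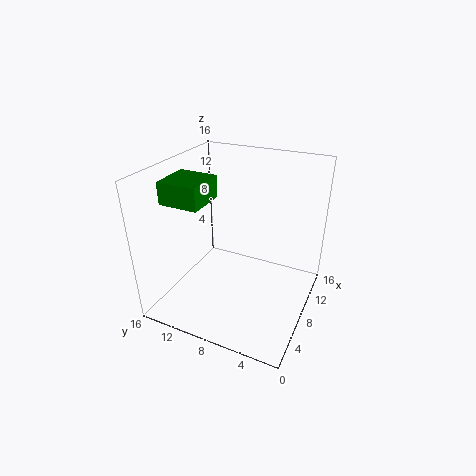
x = 4.5, y = 11, z = 12, d = 4.5, h = 2.5, c = 'green'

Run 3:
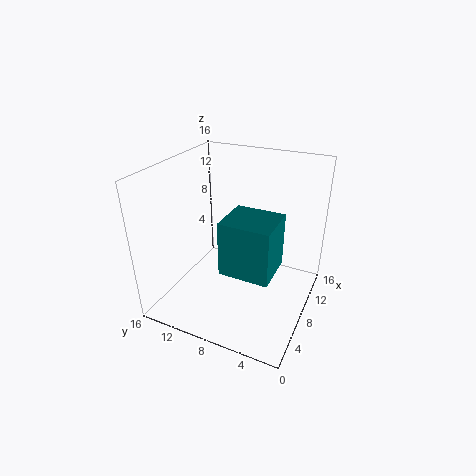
x = 2.5, y = 2.5, z = 7, d = 5, h = 5.5, c = 'teal'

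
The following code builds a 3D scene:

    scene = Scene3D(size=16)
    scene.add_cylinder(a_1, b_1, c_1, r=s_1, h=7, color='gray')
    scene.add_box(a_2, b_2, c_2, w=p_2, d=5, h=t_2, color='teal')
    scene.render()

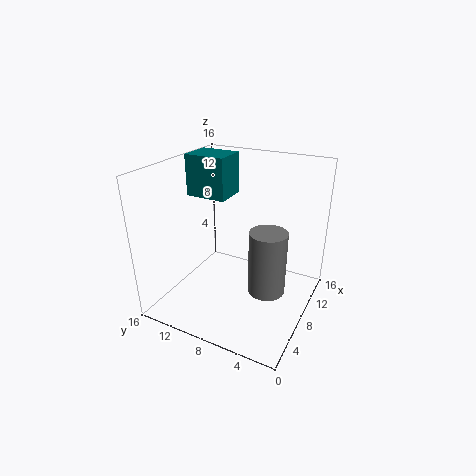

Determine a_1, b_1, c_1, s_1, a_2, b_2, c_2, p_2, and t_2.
a_1 = 7, b_1 = 4, c_1 = 3, s_1 = 2, a_2 = 10, b_2 = 11, c_2 = 11, p_2 = 4, t_2 = 5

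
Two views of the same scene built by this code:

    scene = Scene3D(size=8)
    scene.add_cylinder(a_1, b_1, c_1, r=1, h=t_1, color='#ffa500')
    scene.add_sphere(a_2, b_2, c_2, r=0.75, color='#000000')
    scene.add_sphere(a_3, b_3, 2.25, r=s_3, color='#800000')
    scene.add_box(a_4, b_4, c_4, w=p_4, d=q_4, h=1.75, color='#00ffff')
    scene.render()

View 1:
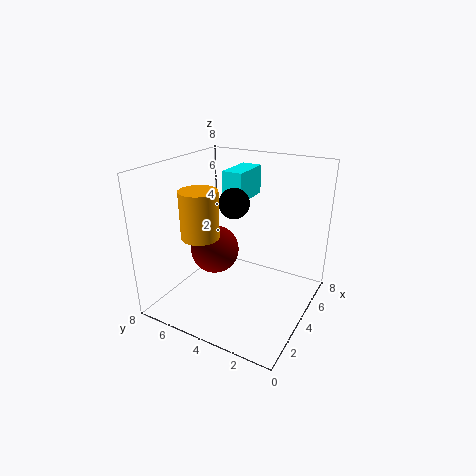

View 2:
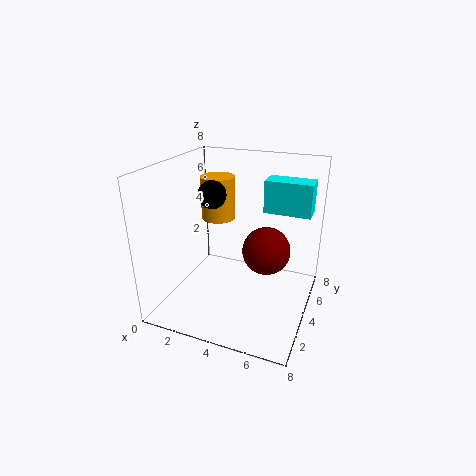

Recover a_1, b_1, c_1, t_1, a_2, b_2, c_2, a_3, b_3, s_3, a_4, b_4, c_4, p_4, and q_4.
a_1 = 2.25, b_1 = 5.25, c_1 = 4.5, t_1 = 2.5, a_2 = 2.75, b_2 = 3.5, c_2 = 6.5, a_3 = 5, b_3 = 6.25, s_3 = 1.5, a_4 = 5.25, b_4 = 4.5, c_4 = 5.5, p_4 = 2.5, q_4 = 1.25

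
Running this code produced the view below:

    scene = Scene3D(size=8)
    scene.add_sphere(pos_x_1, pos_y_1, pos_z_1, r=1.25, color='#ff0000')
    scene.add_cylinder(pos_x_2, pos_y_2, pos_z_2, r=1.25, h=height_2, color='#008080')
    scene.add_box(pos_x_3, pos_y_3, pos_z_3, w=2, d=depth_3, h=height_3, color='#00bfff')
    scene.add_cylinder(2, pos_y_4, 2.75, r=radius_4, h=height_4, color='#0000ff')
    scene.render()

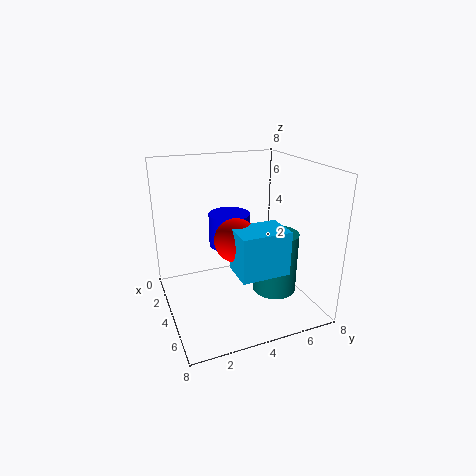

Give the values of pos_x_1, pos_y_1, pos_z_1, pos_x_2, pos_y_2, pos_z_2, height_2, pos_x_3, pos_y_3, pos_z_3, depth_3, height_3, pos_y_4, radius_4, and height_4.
pos_x_1 = 3.75; pos_y_1 = 4; pos_z_1 = 3.75; pos_x_2 = 4.75; pos_y_2 = 6; pos_z_2 = 0.75; height_2 = 3.5; pos_x_3 = 4; pos_y_3 = 3.5; pos_z_3 = 2.25; depth_3 = 2.75; height_3 = 2.5; pos_y_4 = 4.25; radius_4 = 1.25; height_4 = 2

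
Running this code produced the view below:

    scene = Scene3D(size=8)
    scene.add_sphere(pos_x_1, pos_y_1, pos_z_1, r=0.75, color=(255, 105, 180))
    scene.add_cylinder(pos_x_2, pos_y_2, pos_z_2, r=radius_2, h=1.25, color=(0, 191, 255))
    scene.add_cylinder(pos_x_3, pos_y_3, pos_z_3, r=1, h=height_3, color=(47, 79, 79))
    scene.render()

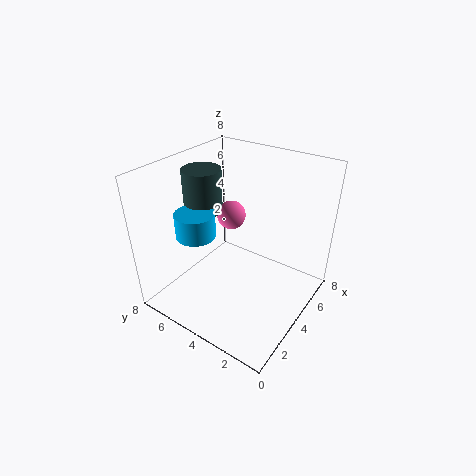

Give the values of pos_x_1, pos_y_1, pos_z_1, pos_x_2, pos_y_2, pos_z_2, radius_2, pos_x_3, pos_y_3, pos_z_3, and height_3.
pos_x_1 = 3.75
pos_y_1 = 4.25
pos_z_1 = 5.5
pos_x_2 = 1.75
pos_y_2 = 5
pos_z_2 = 5
radius_2 = 1
pos_x_3 = 3
pos_y_3 = 5.5
pos_z_3 = 5.75
height_3 = 2.25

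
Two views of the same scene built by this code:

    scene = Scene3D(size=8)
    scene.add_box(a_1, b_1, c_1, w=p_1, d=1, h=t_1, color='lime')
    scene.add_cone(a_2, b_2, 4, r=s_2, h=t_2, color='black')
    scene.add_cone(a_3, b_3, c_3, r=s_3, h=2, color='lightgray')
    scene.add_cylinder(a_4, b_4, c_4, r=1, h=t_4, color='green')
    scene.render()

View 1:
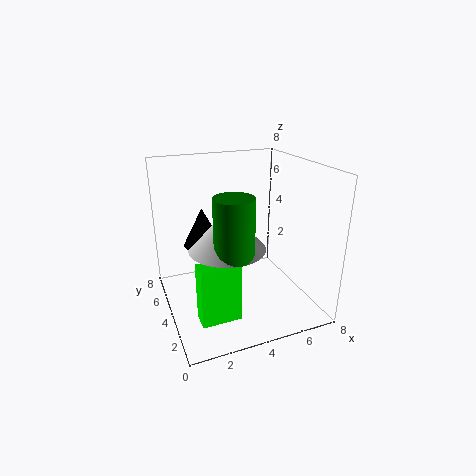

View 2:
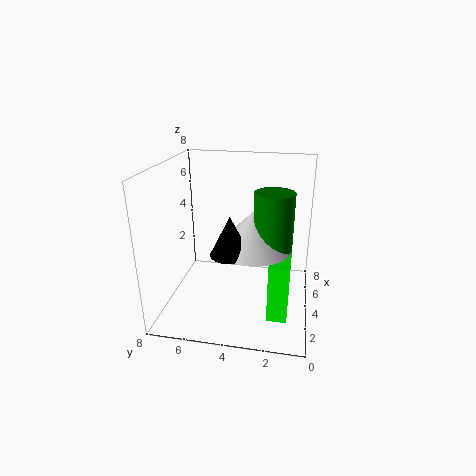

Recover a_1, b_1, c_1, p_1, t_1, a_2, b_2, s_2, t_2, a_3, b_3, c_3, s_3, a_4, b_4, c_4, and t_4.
a_1 = 1
b_1 = 1
c_1 = 1
p_1 = 2
t_1 = 3
a_2 = 2
b_2 = 4
s_2 = 1
t_2 = 2
a_3 = 3
b_3 = 3
c_3 = 4
s_3 = 2
a_4 = 3
b_4 = 2
c_4 = 4
t_4 = 3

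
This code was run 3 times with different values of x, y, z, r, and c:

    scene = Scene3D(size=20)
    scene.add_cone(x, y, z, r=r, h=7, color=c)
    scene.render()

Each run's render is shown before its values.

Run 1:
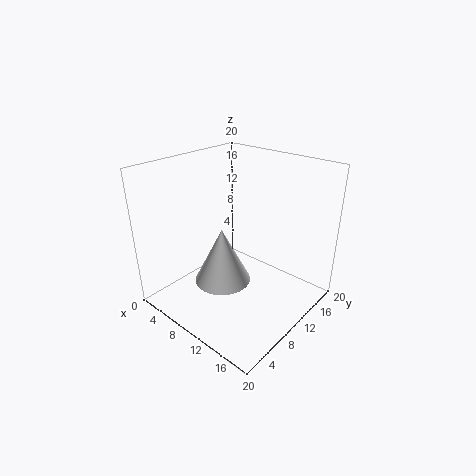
x = 11.75
y = 5
z = 6.75
r = 3.5
c = 'white'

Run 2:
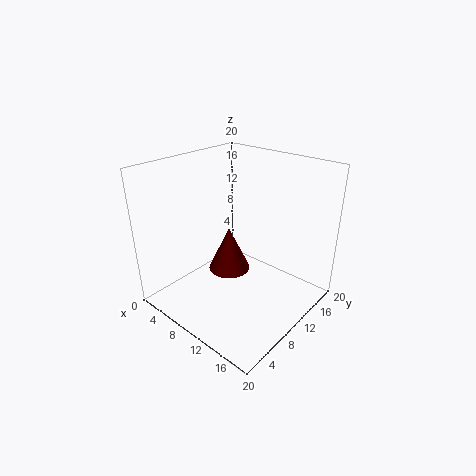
x = 6
y = 12.5
z = 2.25
r = 3.25
c = 'maroon'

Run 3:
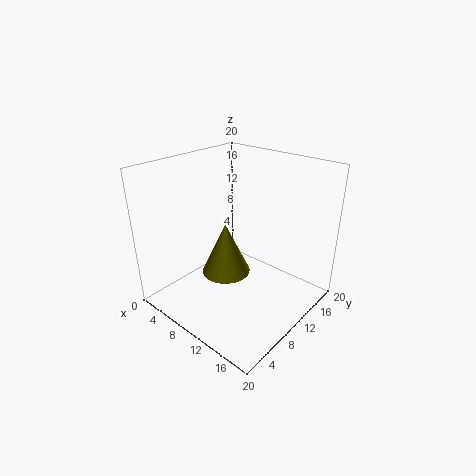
x = 10
y = 7.5
z = 6
r = 3.25
c = 'olive'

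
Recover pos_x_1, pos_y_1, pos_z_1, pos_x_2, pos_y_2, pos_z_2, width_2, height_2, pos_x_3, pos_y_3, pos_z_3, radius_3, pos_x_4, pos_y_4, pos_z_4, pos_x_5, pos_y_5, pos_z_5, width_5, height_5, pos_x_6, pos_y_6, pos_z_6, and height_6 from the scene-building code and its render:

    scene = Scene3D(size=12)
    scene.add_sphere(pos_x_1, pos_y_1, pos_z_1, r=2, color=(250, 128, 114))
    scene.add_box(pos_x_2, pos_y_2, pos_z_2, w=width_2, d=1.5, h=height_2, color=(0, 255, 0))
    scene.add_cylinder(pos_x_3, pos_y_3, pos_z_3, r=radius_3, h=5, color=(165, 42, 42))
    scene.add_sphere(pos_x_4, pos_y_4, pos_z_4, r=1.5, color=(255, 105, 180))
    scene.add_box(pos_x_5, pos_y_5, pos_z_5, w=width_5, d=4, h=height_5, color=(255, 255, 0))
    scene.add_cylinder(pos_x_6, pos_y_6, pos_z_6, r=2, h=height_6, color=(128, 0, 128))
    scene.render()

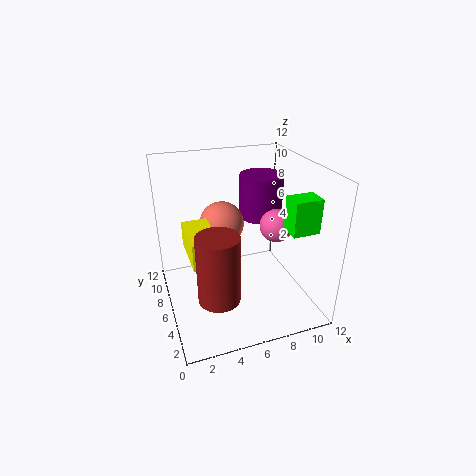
pos_x_1 = 5.5, pos_y_1 = 9, pos_z_1 = 6, pos_x_2 = 8, pos_y_2 = 0.5, pos_z_2 = 8.5, width_2 = 2, height_2 = 2.5, pos_x_3 = 3, pos_y_3 = 1.5, pos_z_3 = 4, radius_3 = 1.5, pos_x_4 = 10, pos_y_4 = 7, pos_z_4 = 6, pos_x_5 = 1.5, pos_y_5 = 2.5, pos_z_5 = 6, width_5 = 2, height_5 = 2, pos_x_6 = 9.5, pos_y_6 = 9.5, pos_z_6 = 6, height_6 = 4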